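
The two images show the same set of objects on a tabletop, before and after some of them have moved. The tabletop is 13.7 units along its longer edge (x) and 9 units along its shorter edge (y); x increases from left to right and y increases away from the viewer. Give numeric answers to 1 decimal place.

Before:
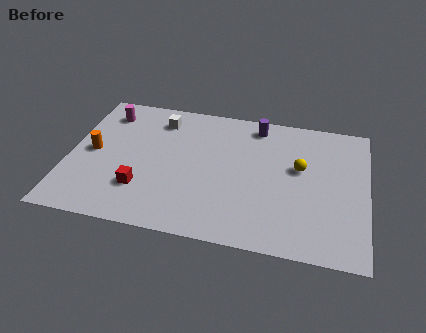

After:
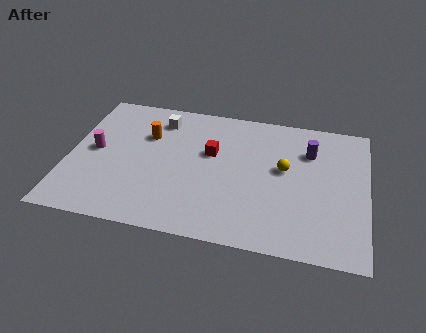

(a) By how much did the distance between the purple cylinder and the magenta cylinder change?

+3.0

Before: roughly 7.0 units apart; after: 10.0. That's 3.0 units further apart.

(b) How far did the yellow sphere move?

0.7

From (10.6, 5.3) to (9.9, 5.1), the yellow sphere covered √(0.7² + 0.2²) ≈ 0.7 units.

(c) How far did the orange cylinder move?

2.9

The orange cylinder was near (1.1, 4.5) before and (3.5, 6.1) after, so it travelled √(2.4² + 1.6²) ≈ 2.9 units.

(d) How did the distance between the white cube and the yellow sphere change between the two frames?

-0.6

The distance was about 6.9 in the first image and 6.3 in the second, so they moved 0.6 units closer together.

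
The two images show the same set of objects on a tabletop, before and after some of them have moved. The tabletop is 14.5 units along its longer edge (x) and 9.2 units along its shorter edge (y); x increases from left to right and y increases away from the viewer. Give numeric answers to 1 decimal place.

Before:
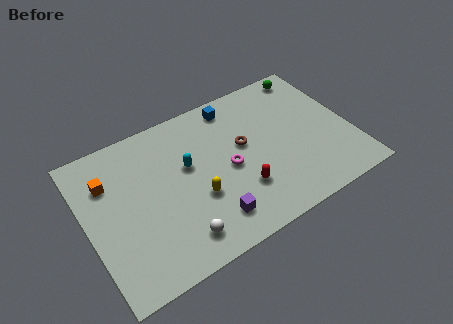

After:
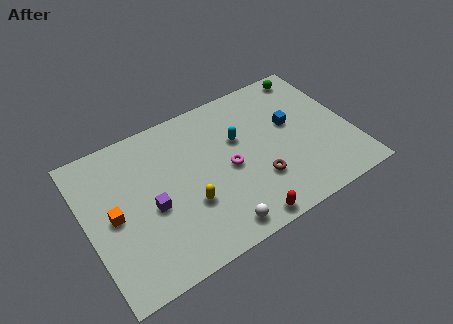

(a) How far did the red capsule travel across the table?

1.9

The red capsule was near (8.1, 2.7) before and (7.9, 0.8) after, so it travelled √(0.2² + 1.9²) ≈ 1.9 units.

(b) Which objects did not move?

the green sphere and the magenta torus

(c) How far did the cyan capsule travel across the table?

2.9

The cyan capsule was near (5.6, 5.5) before and (8.5, 5.8) after, so it travelled √(2.9² + 0.3²) ≈ 2.9 units.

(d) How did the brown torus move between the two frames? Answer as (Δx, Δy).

(0.4, -2.5)

The brown torus started near (8.7, 5.3) and ended near (9.1, 2.8).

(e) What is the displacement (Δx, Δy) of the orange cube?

(0.0, -2.1)

From the two frames, the orange cube sits at roughly (1.4, 6.6) before and (1.4, 4.5) after.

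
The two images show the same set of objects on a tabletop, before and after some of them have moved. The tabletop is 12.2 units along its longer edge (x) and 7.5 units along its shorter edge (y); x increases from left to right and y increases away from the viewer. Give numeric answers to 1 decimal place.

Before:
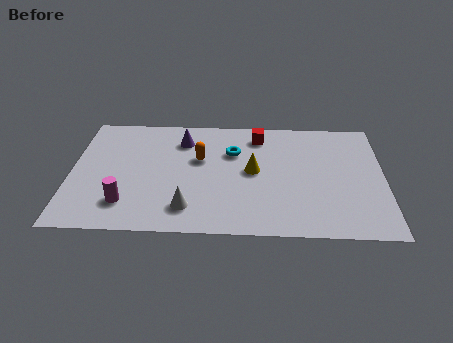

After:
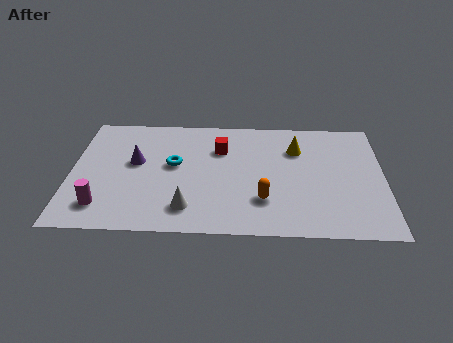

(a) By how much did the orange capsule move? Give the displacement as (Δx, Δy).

(2.5, -2.5)

The orange capsule was at about (5.0, 4.6) and moved to about (7.5, 2.1).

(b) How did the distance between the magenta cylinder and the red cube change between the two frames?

-0.9

Before: roughly 6.8 units apart; after: 5.9. That's 0.9 units closer together.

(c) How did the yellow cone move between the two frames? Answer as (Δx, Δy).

(1.7, 1.5)

The yellow cone was at about (7.1, 3.9) and moved to about (8.8, 5.4).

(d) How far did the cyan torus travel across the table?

2.5

The cyan torus was near (6.3, 5.1) before and (4.0, 4.2) after, so it travelled √(2.3² + 0.9²) ≈ 2.5 units.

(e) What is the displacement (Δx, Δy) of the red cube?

(-1.5, -0.9)

From the two frames, the red cube sits at roughly (7.3, 6.2) before and (5.8, 5.3) after.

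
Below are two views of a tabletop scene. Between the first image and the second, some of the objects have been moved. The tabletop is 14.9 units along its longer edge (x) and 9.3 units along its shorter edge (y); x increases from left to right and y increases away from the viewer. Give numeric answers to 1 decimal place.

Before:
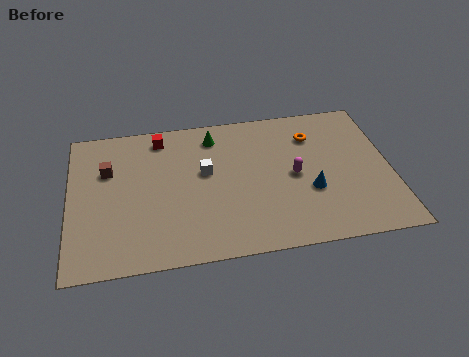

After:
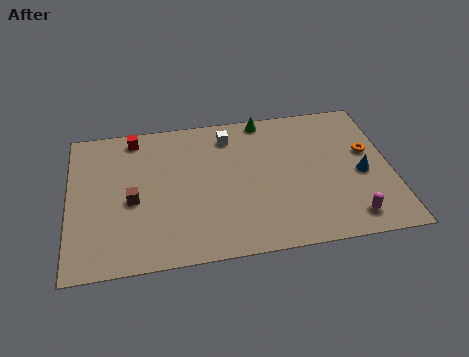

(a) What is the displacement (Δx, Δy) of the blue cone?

(2.4, 0.7)

From the two frames, the blue cone sits at roughly (11.1, 3.4) before and (13.5, 4.1) after.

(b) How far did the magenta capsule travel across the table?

3.9

From (10.4, 4.5) to (12.8, 1.4), the magenta capsule covered √(2.4² + 3.1²) ≈ 3.9 units.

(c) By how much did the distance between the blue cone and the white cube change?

+1.7

They were about 5.2 units apart before and 6.9 after — 1.7 units further apart.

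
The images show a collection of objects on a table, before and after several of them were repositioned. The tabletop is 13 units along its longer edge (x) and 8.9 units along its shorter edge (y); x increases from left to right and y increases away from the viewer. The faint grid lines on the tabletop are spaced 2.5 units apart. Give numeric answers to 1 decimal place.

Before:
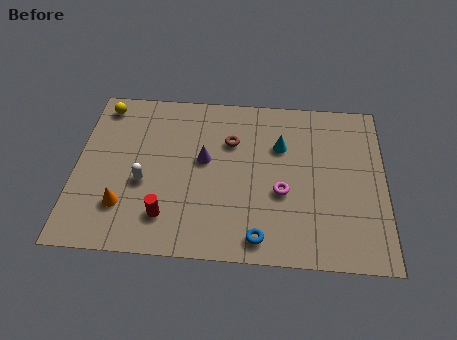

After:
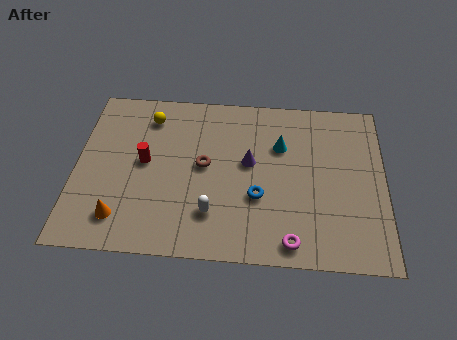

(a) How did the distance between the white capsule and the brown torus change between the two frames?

-1.9

They were about 4.4 units apart before and 2.5 after — 1.9 units closer together.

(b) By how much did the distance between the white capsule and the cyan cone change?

-1.5

They were about 6.2 units apart before and 4.7 after — 1.5 units closer together.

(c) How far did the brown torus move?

1.8

The brown torus was near (6.5, 6.1) before and (5.4, 4.7) after, so it travelled √(1.1² + 1.4²) ≈ 1.8 units.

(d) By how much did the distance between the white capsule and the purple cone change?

+0.3

They were about 2.9 units apart before and 3.2 after — 0.3 units further apart.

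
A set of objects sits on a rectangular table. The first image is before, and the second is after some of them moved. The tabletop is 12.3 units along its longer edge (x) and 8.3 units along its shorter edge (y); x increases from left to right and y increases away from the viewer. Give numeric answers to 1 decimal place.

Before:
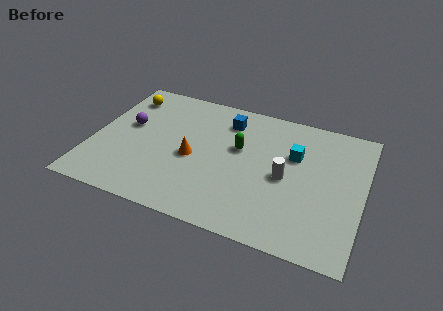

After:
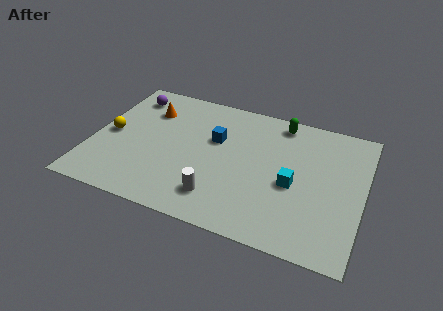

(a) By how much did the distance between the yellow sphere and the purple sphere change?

+0.9

The distance was about 1.9 in the first image and 2.8 in the second, so they moved 0.9 units further apart.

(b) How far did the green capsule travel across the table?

2.9

The green capsule moved from about (6.6, 5.0) to (8.3, 7.3), a distance of √(1.7² + 2.3²) ≈ 2.9.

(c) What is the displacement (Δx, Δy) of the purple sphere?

(-0.2, 2.0)

From the two frames, the purple sphere sits at roughly (1.5, 4.8) before and (1.3, 6.8) after.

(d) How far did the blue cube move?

1.5

From (5.9, 6.6) to (5.5, 5.2), the blue cube covered √(0.4² + 1.4²) ≈ 1.5 units.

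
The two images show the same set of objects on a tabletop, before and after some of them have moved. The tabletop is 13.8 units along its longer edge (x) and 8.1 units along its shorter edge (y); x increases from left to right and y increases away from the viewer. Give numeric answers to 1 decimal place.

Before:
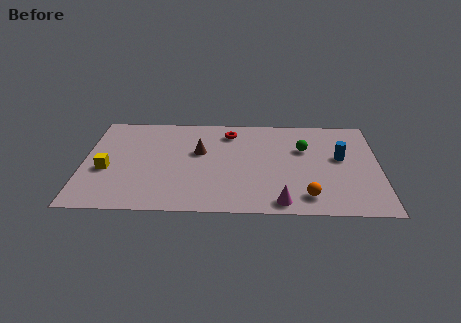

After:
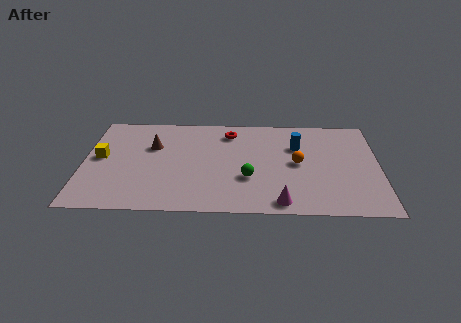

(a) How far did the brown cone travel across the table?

2.2

From (5.4, 4.9) to (3.2, 5.3), the brown cone covered √(2.2² + 0.4²) ≈ 2.2 units.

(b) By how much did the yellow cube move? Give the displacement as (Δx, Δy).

(-0.3, 1.0)

The yellow cube was at about (1.1, 3.3) and moved to about (0.8, 4.3).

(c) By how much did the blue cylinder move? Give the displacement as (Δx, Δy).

(-2.0, 0.9)

The blue cylinder started near (12.0, 4.6) and ended near (10.0, 5.5).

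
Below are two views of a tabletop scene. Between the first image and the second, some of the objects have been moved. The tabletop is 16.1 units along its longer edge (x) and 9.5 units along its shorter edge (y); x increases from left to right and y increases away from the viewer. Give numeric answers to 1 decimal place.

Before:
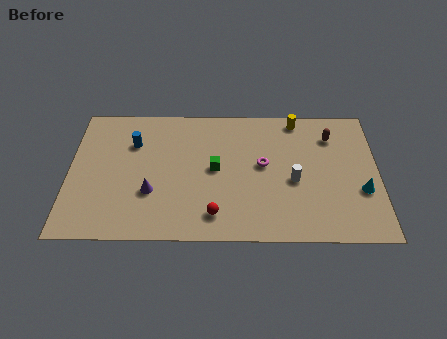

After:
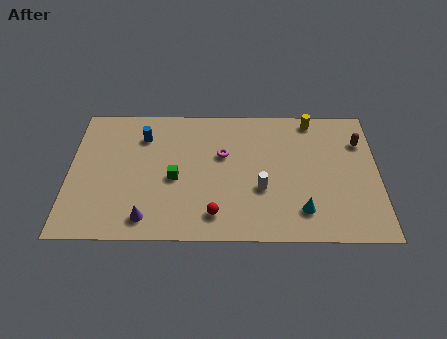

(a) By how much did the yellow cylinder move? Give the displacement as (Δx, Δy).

(0.8, 0.0)

The yellow cylinder was at about (11.9, 8.5) and moved to about (12.7, 8.5).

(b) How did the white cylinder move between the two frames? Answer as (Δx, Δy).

(-1.7, -0.6)

The white cylinder started near (11.7, 4.1) and ended near (10.0, 3.5).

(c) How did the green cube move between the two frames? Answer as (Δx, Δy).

(-2.1, -0.7)

From the two frames, the green cube sits at roughly (7.6, 4.9) before and (5.5, 4.2) after.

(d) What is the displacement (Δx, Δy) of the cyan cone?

(-3.1, -1.4)

The cyan cone started near (15.2, 3.4) and ended near (12.1, 2.0).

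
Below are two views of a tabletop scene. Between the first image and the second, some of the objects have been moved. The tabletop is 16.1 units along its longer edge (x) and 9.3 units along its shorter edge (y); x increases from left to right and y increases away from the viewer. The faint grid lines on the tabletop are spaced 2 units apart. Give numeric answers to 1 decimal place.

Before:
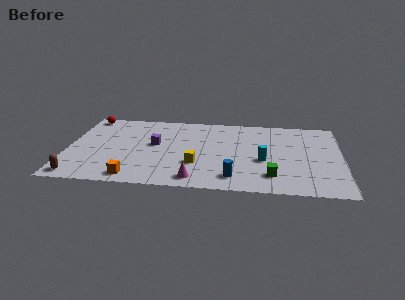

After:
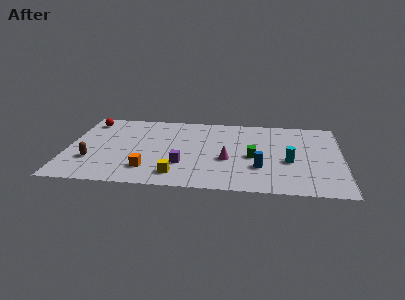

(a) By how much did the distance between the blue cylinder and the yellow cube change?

+2.4

Before: roughly 2.6 units apart; after: 5.0. That's 2.4 units further apart.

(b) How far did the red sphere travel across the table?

0.6

From (1.0, 8.4) to (1.1, 7.8), the red sphere covered √(0.1² + 0.6²) ≈ 0.6 units.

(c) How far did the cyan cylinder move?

1.5

The cyan cylinder was near (11.5, 3.8) before and (13.0, 3.8) after, so it travelled √(1.5² + 0.0²) ≈ 1.5 units.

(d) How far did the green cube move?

2.5

From (12.0, 2.0) to (10.9, 4.2), the green cube covered √(1.1² + 2.2²) ≈ 2.5 units.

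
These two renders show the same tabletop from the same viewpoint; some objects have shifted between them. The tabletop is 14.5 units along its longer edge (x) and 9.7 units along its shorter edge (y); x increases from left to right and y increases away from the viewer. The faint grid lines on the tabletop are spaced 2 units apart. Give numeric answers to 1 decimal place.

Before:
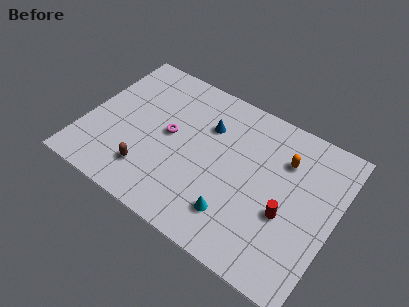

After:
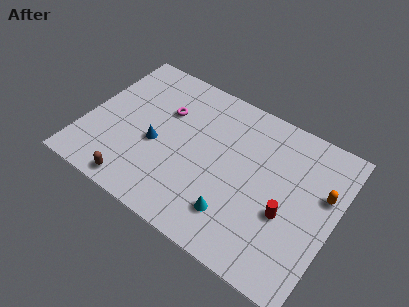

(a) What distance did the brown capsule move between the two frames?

1.3

The brown capsule moved from about (4.1, 2.2) to (3.6, 1.0), a distance of √(0.5² + 1.2²) ≈ 1.3.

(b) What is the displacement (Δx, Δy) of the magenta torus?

(-0.5, 1.4)

The magenta torus was at about (4.8, 5.1) and moved to about (4.3, 6.5).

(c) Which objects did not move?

the cyan cone and the red cylinder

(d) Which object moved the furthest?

the blue cone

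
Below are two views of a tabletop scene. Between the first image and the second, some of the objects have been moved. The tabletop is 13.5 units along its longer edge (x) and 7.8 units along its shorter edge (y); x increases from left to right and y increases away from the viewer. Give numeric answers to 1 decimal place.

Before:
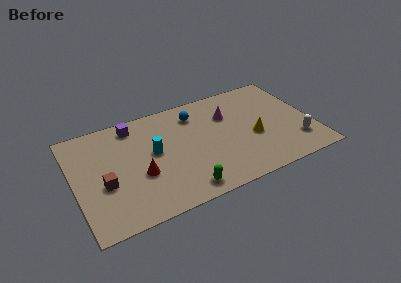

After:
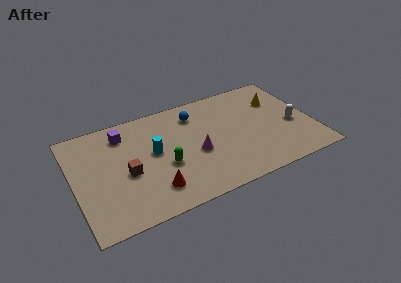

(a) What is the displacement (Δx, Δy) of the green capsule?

(-0.8, 2.1)

From the two frames, the green capsule sits at roughly (5.8, 1.0) before and (5.0, 3.1) after.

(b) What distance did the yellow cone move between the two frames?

2.9

From (10.1, 3.2) to (11.8, 5.5), the yellow cone covered √(1.7² + 2.3²) ≈ 2.9 units.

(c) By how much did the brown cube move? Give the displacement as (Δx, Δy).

(1.3, 0.3)

The brown cube started near (1.6, 3.1) and ended near (2.9, 3.4).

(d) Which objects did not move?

the cyan cylinder and the blue sphere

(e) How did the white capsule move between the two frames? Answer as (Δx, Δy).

(0.0, 1.4)

The white capsule was at about (12.4, 1.9) and moved to about (12.4, 3.3).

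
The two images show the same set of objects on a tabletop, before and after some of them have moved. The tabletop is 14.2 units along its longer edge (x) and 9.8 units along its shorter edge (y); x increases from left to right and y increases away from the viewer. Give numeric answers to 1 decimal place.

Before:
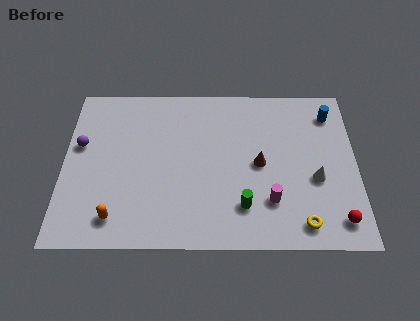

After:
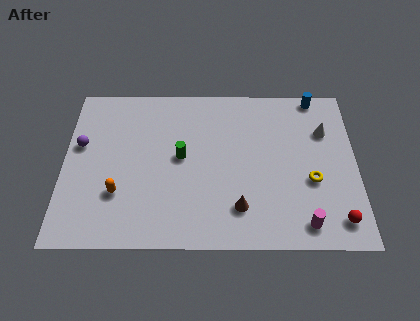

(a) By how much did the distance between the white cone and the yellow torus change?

+0.4

They were about 2.7 units apart before and 3.1 after — 0.4 units further apart.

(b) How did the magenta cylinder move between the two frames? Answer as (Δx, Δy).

(1.6, -1.3)

The magenta cylinder started near (10.0, 2.6) and ended near (11.6, 1.3).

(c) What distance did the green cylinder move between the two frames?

4.2

From (8.7, 2.3) to (5.7, 5.2), the green cylinder covered √(3.0² + 2.9²) ≈ 4.2 units.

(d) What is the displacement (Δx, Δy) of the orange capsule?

(0.1, 1.4)

From the two frames, the orange capsule sits at roughly (2.6, 1.6) before and (2.7, 3.0) after.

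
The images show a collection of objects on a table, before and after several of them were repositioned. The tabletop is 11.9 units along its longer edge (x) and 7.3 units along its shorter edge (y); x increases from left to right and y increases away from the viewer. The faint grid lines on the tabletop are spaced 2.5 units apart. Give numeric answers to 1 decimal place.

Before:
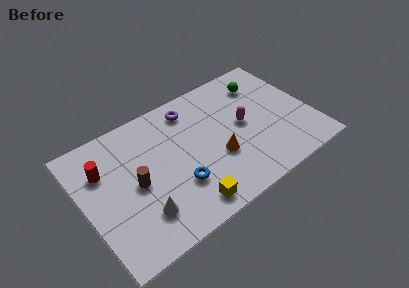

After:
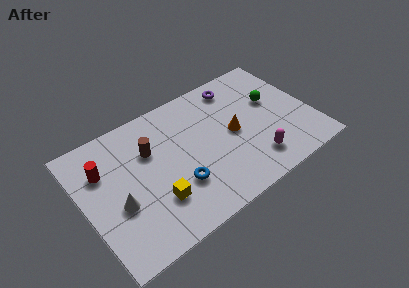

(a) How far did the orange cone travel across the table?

1.3

The orange cone was near (6.8, 2.7) before and (7.8, 3.6) after, so it travelled √(1.0² + 0.9²) ≈ 1.3 units.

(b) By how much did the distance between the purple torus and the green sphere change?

-1.4

Before: roughly 3.8 units apart; after: 2.4. That's 1.4 units closer together.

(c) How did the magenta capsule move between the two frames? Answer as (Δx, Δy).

(0.1, -2.3)

From the two frames, the magenta capsule sits at roughly (8.4, 3.8) before and (8.5, 1.5) after.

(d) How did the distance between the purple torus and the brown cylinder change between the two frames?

+0.8

Before: roughly 4.3 units apart; after: 5.1. That's 0.8 units further apart.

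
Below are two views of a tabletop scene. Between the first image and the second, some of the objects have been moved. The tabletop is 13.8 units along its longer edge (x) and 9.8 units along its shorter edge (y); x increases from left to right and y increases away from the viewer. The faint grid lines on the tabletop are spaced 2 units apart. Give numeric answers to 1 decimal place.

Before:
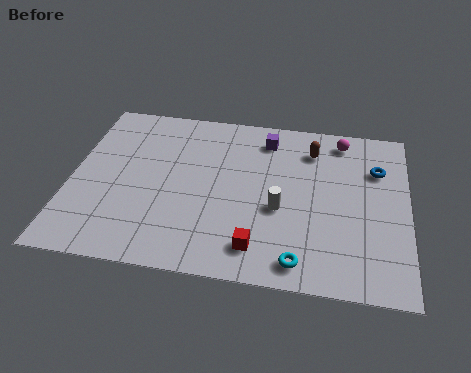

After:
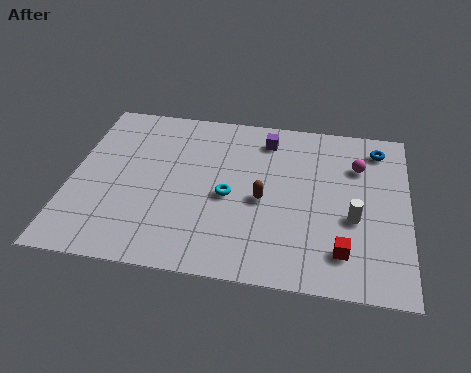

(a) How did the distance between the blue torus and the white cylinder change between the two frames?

-0.5

They were about 4.9 units apart before and 4.4 after — 0.5 units closer together.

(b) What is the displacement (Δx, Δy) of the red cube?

(3.4, 0.3)

The red cube was at about (7.8, 1.7) and moved to about (11.2, 2.0).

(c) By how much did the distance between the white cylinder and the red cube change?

-0.5

They were about 2.4 units apart before and 1.9 after — 0.5 units closer together.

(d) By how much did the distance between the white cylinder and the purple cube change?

+1.4

Before: roughly 4.2 units apart; after: 5.6. That's 1.4 units further apart.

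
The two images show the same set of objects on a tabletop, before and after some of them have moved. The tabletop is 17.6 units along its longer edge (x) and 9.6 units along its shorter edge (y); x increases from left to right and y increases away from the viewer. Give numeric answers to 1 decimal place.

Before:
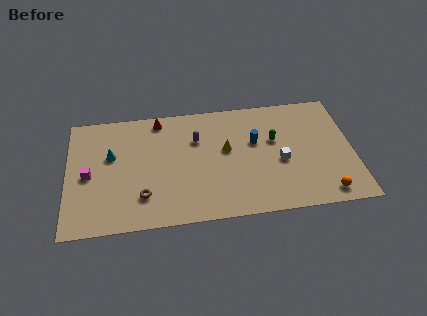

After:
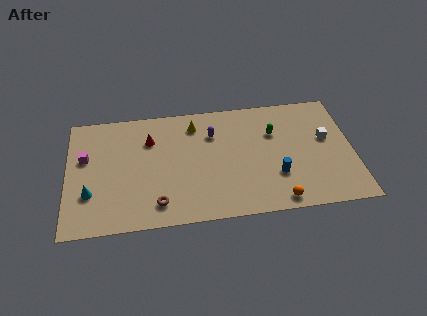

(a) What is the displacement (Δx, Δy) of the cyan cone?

(-1.3, -2.9)

The cyan cone was at about (2.7, 5.9) and moved to about (1.4, 3.0).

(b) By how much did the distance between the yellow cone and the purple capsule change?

-0.7

Before: roughly 2.1 units apart; after: 1.4. That's 0.7 units closer together.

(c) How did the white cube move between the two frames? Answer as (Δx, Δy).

(2.9, 1.5)

The white cube started near (13.1, 4.1) and ended near (16.0, 5.6).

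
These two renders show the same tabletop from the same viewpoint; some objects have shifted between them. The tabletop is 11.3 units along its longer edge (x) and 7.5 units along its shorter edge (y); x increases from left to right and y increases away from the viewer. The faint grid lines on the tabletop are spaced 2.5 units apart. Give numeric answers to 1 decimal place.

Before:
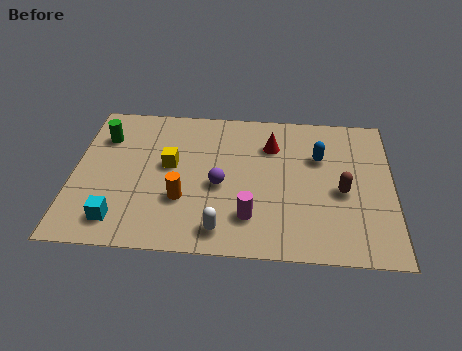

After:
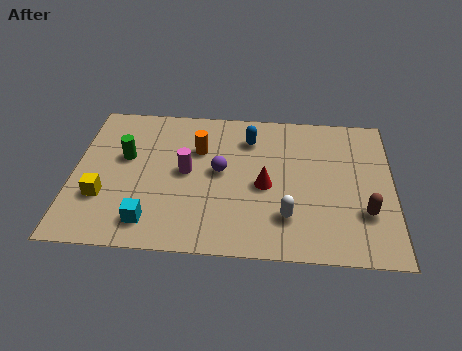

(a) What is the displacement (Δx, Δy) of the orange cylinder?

(0.5, 2.6)

From the two frames, the orange cylinder sits at roughly (3.9, 2.5) before and (4.4, 5.1) after.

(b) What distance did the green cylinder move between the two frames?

1.3

From (1.0, 5.5) to (1.8, 4.5), the green cylinder covered √(0.8² + 1.0²) ≈ 1.3 units.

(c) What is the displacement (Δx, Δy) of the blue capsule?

(-2.5, 0.8)

The blue capsule was at about (8.7, 5.0) and moved to about (6.2, 5.8).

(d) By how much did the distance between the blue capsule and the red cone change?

+0.7

They were about 1.8 units apart before and 2.5 after — 0.7 units further apart.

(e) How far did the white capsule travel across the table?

2.4

The white capsule moved from about (5.3, 1.1) to (7.6, 1.9), a distance of √(2.3² + 0.8²) ≈ 2.4.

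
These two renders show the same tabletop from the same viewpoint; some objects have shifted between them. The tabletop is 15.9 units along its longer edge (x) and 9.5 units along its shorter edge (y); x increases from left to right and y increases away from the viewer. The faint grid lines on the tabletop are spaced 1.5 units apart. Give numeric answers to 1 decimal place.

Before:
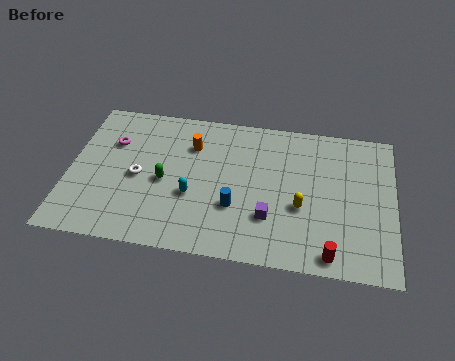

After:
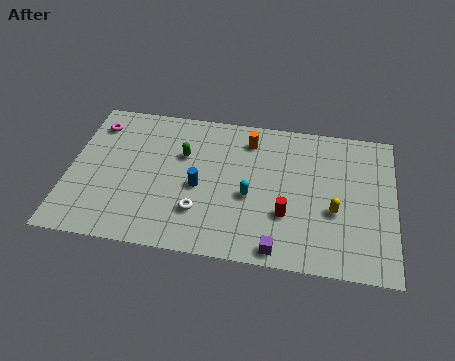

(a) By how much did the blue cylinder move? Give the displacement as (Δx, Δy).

(-1.8, 1.0)

From the two frames, the blue cylinder sits at roughly (8.2, 3.2) before and (6.4, 4.2) after.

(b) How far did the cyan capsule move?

2.8

From (6.1, 3.6) to (8.9, 4.0), the cyan capsule covered √(2.8² + 0.4²) ≈ 2.8 units.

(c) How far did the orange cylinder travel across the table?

2.9

The orange cylinder moved from about (5.9, 6.9) to (8.7, 7.7), a distance of √(2.8² + 0.8²) ≈ 2.9.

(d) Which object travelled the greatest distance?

the white torus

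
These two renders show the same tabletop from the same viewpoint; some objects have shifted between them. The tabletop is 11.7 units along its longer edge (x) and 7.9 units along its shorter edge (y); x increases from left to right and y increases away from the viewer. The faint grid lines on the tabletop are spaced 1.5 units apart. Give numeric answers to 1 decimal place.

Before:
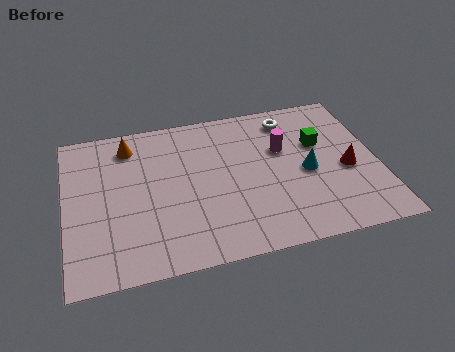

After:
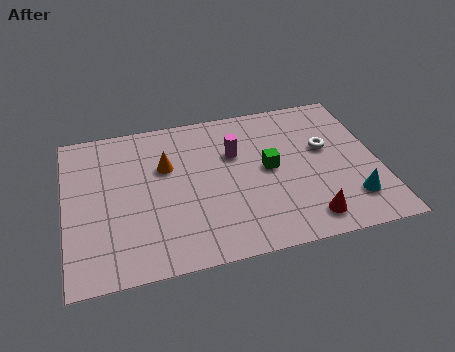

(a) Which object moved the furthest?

the red cone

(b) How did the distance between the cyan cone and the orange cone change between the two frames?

+0.4

Before: roughly 7.1 units apart; after: 7.5. That's 0.4 units further apart.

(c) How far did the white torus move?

2.2

The white torus moved from about (8.6, 6.6) to (9.8, 4.7), a distance of √(1.2² + 1.9²) ≈ 2.2.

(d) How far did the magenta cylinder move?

1.8

The magenta cylinder was near (8.2, 5.0) before and (6.4, 5.2) after, so it travelled √(1.8² + 0.2²) ≈ 1.8 units.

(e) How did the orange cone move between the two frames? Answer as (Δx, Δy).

(1.3, -1.4)

The orange cone was at about (2.5, 6.5) and moved to about (3.8, 5.1).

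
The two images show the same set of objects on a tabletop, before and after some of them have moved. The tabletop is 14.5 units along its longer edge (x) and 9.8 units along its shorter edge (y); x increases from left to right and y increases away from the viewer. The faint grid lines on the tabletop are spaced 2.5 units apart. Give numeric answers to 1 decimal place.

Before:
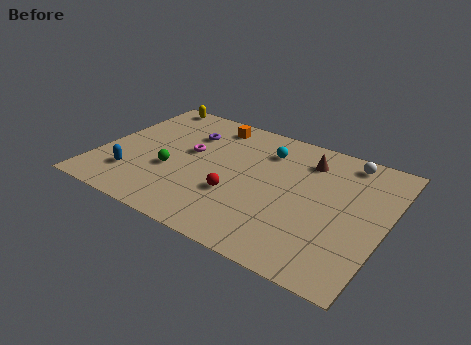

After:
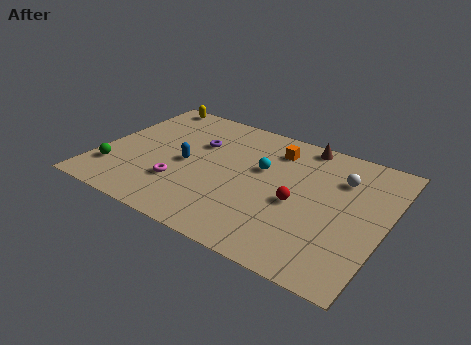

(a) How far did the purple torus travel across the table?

0.8

The purple torus was near (4.1, 7.1) before and (4.7, 6.5) after, so it travelled √(0.6² + 0.6²) ≈ 0.8 units.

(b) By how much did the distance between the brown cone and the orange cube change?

-3.4

Before: roughly 5.1 units apart; after: 1.7. That's 3.4 units closer together.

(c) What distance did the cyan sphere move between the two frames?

1.5

From (8.1, 7.5) to (8.1, 6.0), the cyan sphere covered √(0.0² + 1.5²) ≈ 1.5 units.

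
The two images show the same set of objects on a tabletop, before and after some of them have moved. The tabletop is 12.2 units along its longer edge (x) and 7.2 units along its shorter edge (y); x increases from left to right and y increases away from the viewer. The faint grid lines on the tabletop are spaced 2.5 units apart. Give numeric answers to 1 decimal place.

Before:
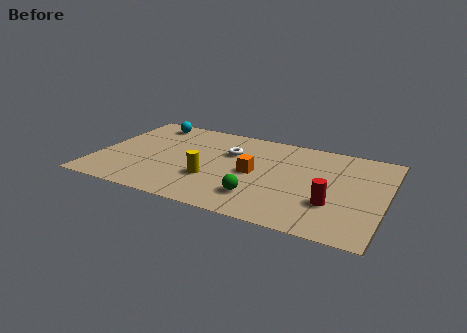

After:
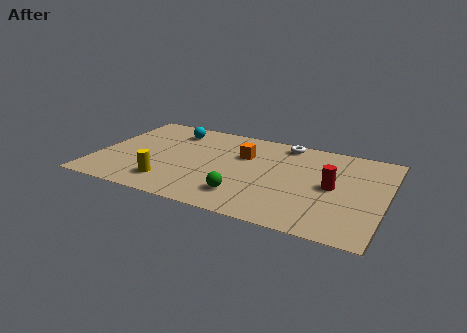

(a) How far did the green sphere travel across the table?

0.6

The green sphere was near (7.1, 1.7) before and (6.5, 1.6) after, so it travelled √(0.6² + 0.1²) ≈ 0.6 units.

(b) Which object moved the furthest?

the white torus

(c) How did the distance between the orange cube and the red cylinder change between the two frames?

+0.5

They were about 3.6 units apart before and 4.1 after — 0.5 units further apart.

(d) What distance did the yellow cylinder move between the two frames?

1.9

The yellow cylinder moved from about (5.0, 2.4) to (3.3, 1.5), a distance of √(1.7² + 0.9²) ≈ 1.9.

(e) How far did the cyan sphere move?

1.2

The cyan sphere was near (1.8, 6.2) before and (2.9, 5.8) after, so it travelled √(1.1² + 0.4²) ≈ 1.2 units.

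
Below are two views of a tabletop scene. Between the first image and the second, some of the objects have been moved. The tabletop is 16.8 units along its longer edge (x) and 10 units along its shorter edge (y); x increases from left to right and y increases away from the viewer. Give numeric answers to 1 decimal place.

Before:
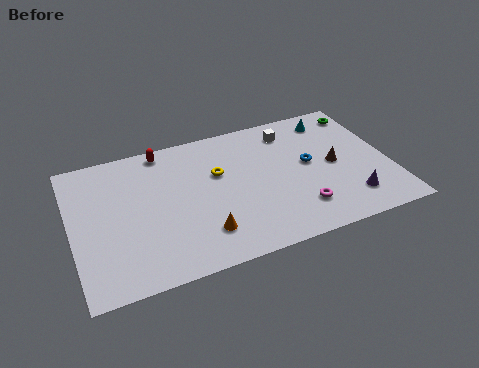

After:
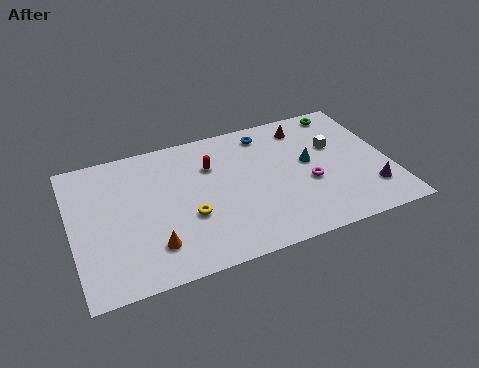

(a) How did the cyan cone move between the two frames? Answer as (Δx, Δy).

(-1.6, -2.9)

From the two frames, the cyan cone sits at roughly (14.2, 8.4) before and (12.6, 5.5) after.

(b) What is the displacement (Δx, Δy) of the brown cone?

(-1.2, 3.4)

From the two frames, the brown cone sits at roughly (13.9, 4.9) before and (12.7, 8.3) after.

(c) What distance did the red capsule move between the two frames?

3.1

The red capsule moved from about (5.1, 9.0) to (7.5, 7.0), a distance of √(2.4² + 2.0²) ≈ 3.1.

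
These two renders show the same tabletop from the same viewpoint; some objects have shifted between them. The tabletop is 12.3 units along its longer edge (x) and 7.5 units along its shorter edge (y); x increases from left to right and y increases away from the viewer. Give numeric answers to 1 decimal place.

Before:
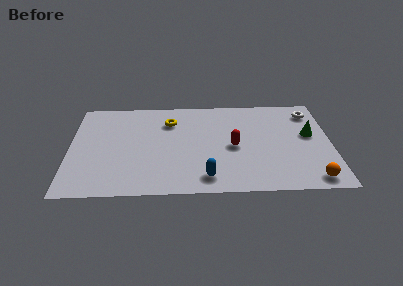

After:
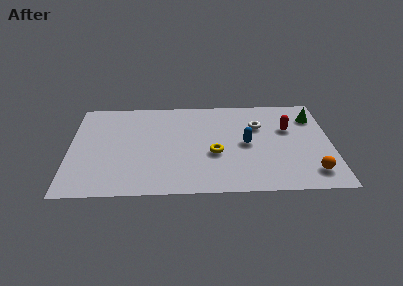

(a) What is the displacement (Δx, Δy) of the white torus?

(-2.5, -1.0)

The white torus started near (11.4, 6.1) and ended near (8.9, 5.1).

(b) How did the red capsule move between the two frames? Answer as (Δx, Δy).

(2.6, 1.3)

From the two frames, the red capsule sits at roughly (7.7, 3.5) before and (10.3, 4.8) after.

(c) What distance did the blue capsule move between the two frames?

3.1

The blue capsule was near (6.4, 1.2) before and (8.3, 3.7) after, so it travelled √(1.9² + 2.5²) ≈ 3.1 units.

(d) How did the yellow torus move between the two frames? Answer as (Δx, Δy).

(2.1, -2.6)

From the two frames, the yellow torus sits at roughly (4.7, 5.6) before and (6.8, 3.0) after.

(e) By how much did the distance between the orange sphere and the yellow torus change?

-3.3

The distance was about 8.1 in the first image and 4.8 in the second, so they moved 3.3 units closer together.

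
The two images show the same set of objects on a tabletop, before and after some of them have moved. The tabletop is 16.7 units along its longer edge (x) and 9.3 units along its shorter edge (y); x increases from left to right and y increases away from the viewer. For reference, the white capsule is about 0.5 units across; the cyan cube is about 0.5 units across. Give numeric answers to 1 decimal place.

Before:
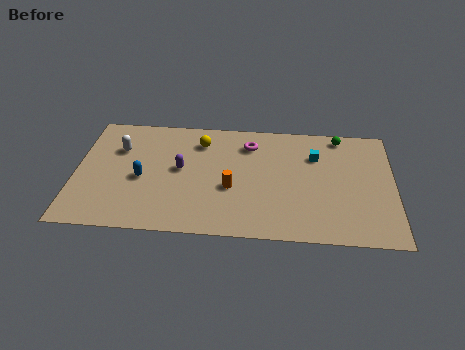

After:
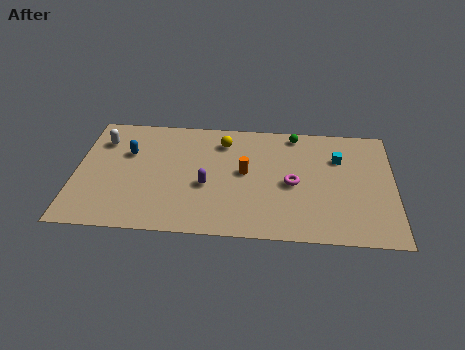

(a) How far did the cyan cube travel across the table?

1.2

From (12.6, 6.6) to (13.8, 6.5), the cyan cube covered √(1.2² + 0.1²) ≈ 1.2 units.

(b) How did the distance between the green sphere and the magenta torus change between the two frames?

-0.9

They were about 4.9 units apart before and 4.0 after — 0.9 units closer together.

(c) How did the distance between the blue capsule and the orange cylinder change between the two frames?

+1.6

They were about 4.7 units apart before and 6.3 after — 1.6 units further apart.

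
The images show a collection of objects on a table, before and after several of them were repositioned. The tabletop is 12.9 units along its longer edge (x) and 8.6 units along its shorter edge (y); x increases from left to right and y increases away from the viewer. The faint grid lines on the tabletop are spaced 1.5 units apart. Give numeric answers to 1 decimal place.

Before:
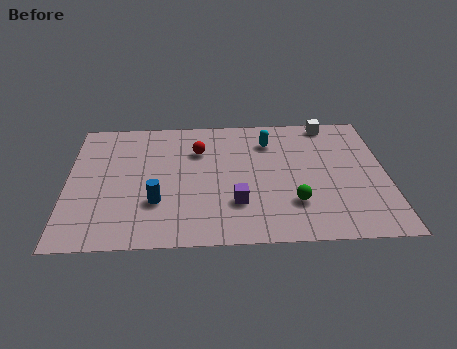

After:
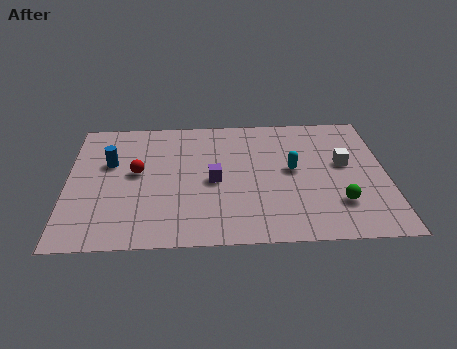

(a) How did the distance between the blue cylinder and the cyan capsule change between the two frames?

+1.4

The distance was about 6.0 in the first image and 7.4 in the second, so they moved 1.4 units further apart.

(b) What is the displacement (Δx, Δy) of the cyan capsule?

(0.9, -2.0)

The cyan capsule was at about (8.2, 6.6) and moved to about (9.1, 4.6).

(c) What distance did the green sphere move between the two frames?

1.8

The green sphere moved from about (9.1, 2.4) to (10.9, 2.3), a distance of √(1.8² + 0.1²) ≈ 1.8.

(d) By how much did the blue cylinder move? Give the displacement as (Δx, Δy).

(-1.9, 2.7)

From the two frames, the blue cylinder sits at roughly (3.6, 2.7) before and (1.7, 5.4) after.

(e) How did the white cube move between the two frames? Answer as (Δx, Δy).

(0.5, -2.9)

The white cube was at about (10.7, 7.8) and moved to about (11.2, 4.9).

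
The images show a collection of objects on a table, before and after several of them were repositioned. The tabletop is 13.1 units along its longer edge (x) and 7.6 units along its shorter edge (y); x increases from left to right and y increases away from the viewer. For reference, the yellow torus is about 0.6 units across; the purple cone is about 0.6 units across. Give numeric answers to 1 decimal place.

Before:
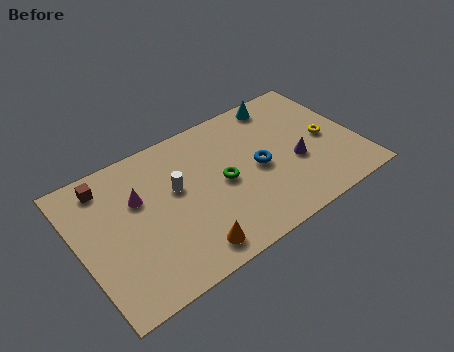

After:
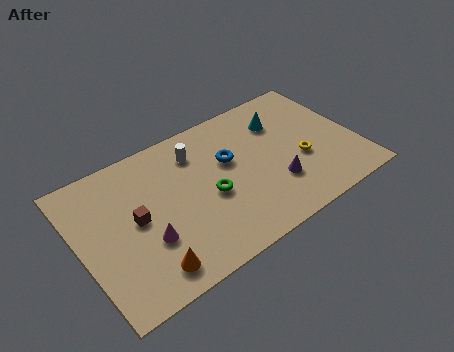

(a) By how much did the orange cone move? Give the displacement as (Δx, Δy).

(-1.9, 0.1)

The orange cone started near (4.6, 1.1) and ended near (2.7, 1.2).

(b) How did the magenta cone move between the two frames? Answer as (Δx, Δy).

(0.0, -2.3)

The magenta cone was at about (2.9, 4.9) and moved to about (2.9, 2.6).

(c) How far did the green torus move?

0.8

From (6.7, 3.7) to (6.0, 3.3), the green torus covered √(0.7² + 0.4²) ≈ 0.8 units.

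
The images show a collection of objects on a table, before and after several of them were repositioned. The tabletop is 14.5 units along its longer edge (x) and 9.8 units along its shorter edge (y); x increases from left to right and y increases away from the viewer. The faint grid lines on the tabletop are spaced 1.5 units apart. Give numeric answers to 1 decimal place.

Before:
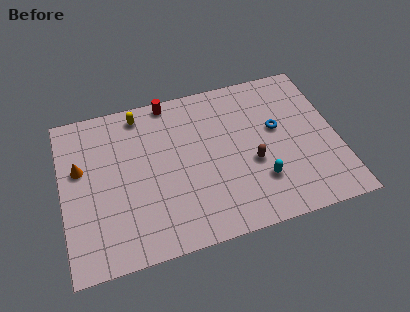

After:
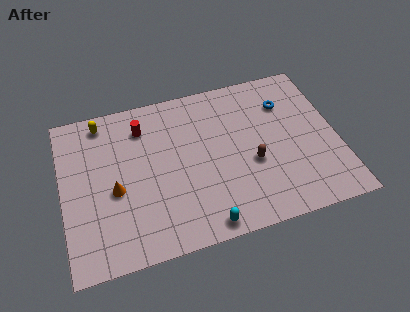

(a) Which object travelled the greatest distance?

the cyan capsule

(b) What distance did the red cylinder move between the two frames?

2.0

The red cylinder was near (5.9, 9.0) before and (4.4, 7.7) after, so it travelled √(1.5² + 1.3²) ≈ 2.0 units.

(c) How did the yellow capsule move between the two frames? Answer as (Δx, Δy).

(-2.0, 0.0)

From the two frames, the yellow capsule sits at roughly (4.3, 8.6) before and (2.3, 8.6) after.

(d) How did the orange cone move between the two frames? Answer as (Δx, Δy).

(1.7, -1.8)

The orange cone started near (1.0, 6.0) and ended near (2.7, 4.2).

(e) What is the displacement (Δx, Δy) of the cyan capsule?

(-3.1, -1.8)

From the two frames, the cyan capsule sits at roughly (10.2, 2.7) before and (7.1, 0.9) after.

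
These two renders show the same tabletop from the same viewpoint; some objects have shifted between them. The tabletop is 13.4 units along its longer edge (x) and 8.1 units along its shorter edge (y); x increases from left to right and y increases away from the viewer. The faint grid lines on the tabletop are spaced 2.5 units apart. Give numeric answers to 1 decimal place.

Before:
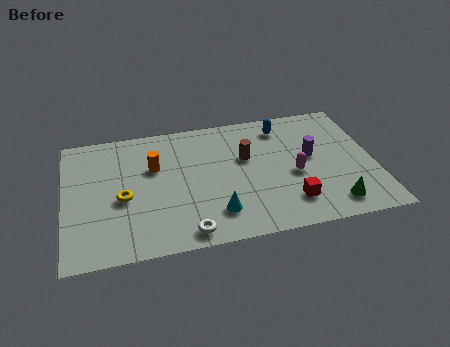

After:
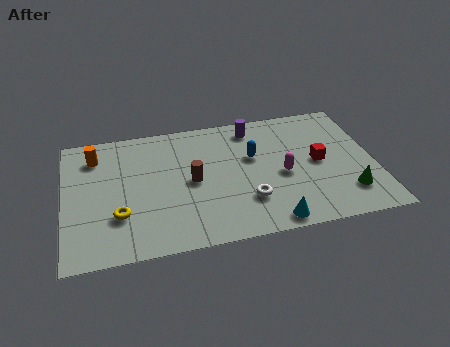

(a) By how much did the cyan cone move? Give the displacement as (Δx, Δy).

(2.3, -1.0)

The cyan cone started near (6.4, 1.8) and ended near (8.7, 0.8).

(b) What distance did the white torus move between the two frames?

3.0

The white torus moved from about (5.1, 0.9) to (7.8, 2.3), a distance of √(2.7² + 1.4²) ≈ 3.0.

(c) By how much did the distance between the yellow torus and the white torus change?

+1.8

The distance was about 3.7 in the first image and 5.5 in the second, so they moved 1.8 units further apart.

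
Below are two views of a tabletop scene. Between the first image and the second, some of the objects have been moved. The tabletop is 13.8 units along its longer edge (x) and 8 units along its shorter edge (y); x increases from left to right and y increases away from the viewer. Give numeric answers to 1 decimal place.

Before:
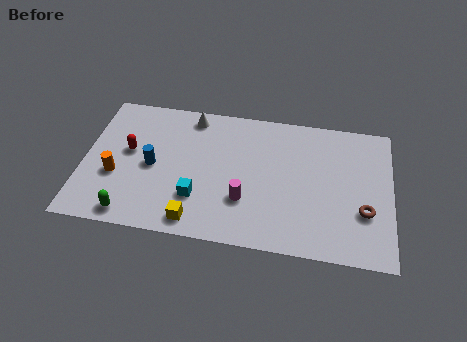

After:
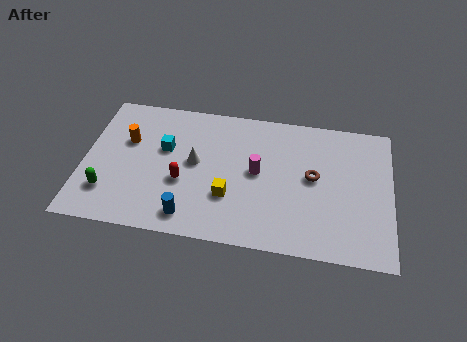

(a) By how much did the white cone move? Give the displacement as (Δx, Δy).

(0.3, -2.7)

The white cone was at about (4.7, 7.0) and moved to about (5.0, 4.3).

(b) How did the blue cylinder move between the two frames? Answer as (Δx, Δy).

(1.8, -2.6)

From the two frames, the blue cylinder sits at roughly (3.1, 3.8) before and (4.9, 1.2) after.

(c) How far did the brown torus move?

2.8

From (12.6, 2.7) to (10.3, 4.3), the brown torus covered √(2.3² + 1.6²) ≈ 2.8 units.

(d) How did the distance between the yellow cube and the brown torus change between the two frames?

-3.5

The distance was about 7.6 in the first image and 4.1 in the second, so they moved 3.5 units closer together.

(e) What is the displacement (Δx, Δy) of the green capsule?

(-1.1, 1.1)

From the two frames, the green capsule sits at roughly (2.3, 0.9) before and (1.2, 2.0) after.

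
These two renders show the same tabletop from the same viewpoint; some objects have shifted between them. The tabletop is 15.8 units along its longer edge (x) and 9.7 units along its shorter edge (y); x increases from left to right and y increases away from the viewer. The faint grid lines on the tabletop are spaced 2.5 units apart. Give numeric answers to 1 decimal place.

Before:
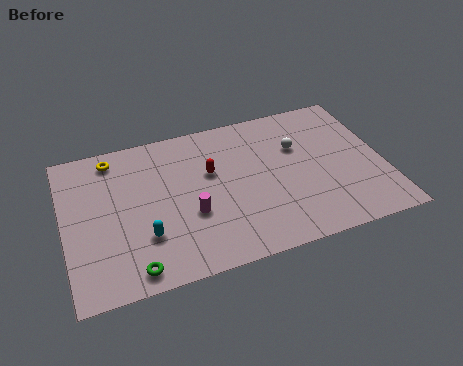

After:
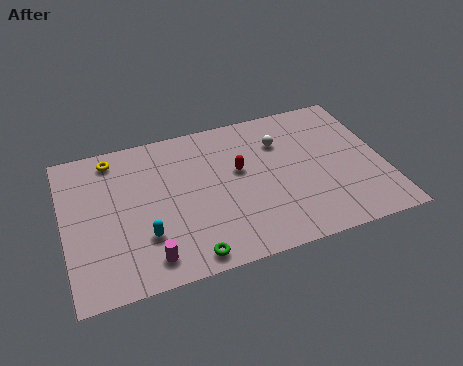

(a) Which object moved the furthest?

the magenta cylinder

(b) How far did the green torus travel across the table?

2.7

The green torus moved from about (3.1, 1.1) to (5.8, 1.0), a distance of √(2.7² + 0.1²) ≈ 2.7.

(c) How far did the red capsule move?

1.4

From (7.3, 6.0) to (8.7, 5.7), the red capsule covered √(1.4² + 0.3²) ≈ 1.4 units.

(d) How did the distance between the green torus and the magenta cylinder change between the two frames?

-1.9

The distance was about 3.9 in the first image and 2.0 in the second, so they moved 1.9 units closer together.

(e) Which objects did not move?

the yellow torus and the cyan capsule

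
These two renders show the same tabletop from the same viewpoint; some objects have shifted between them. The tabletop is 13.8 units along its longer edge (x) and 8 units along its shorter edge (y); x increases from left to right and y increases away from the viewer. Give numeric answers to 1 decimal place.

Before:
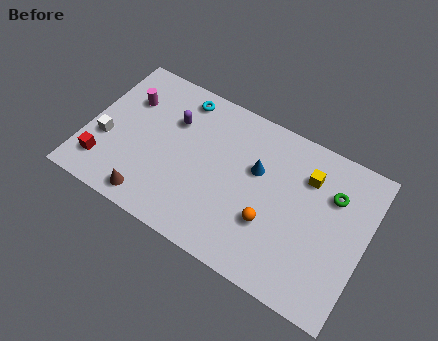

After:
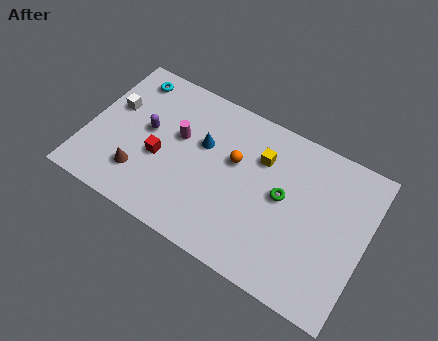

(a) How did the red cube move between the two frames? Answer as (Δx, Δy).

(2.6, 1.6)

The red cube was at about (1.1, 1.7) and moved to about (3.7, 3.3).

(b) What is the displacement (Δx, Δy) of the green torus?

(-2.3, -1.3)

The green torus started near (12.0, 5.6) and ended near (9.7, 4.3).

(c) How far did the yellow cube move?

2.3

From (10.7, 5.9) to (8.4, 5.7), the yellow cube covered √(2.3² + 0.2²) ≈ 2.3 units.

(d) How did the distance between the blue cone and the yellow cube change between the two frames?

+0.3

The distance was about 2.6 in the first image and 2.9 in the second, so they moved 0.3 units further apart.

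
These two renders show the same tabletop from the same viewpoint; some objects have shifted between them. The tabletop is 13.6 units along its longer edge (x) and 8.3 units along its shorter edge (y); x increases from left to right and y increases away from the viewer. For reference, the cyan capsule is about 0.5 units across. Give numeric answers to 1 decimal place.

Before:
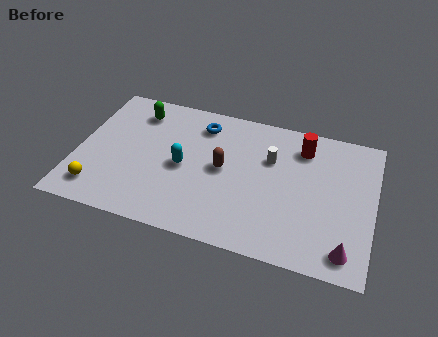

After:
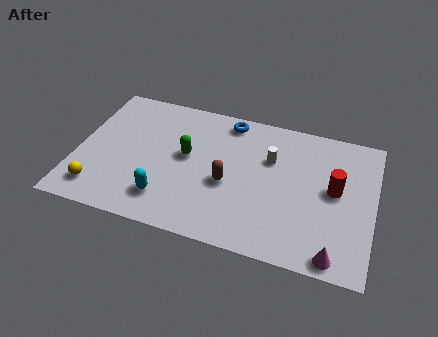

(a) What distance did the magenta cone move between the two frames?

0.6

From (12.5, 1.2) to (12.0, 0.8), the magenta cone covered √(0.5² + 0.4²) ≈ 0.6 units.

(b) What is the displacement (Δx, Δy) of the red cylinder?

(1.6, -2.1)

The red cylinder started near (10.2, 6.6) and ended near (11.8, 4.5).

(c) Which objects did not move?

the white cylinder and the yellow sphere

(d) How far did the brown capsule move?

0.9

From (6.7, 4.3) to (7.0, 3.5), the brown capsule covered √(0.3² + 0.8²) ≈ 0.9 units.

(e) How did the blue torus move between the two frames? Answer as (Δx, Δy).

(1.2, 0.6)

The blue torus was at about (5.5, 6.7) and moved to about (6.7, 7.3).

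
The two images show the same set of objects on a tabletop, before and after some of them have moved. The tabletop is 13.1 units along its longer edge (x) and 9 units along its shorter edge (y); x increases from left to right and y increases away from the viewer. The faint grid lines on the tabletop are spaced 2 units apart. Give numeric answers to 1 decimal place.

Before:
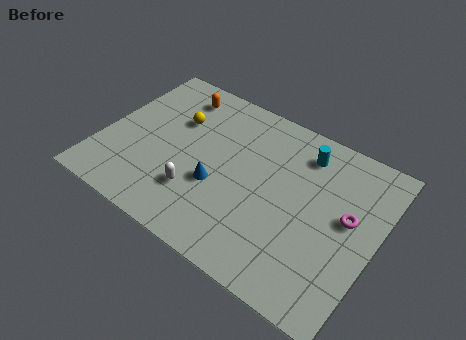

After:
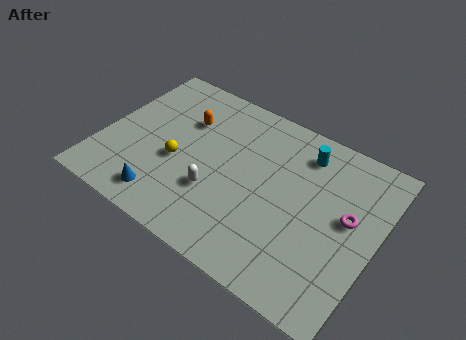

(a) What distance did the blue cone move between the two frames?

3.0

From (5.7, 3.4) to (3.5, 1.4), the blue cone covered √(2.2² + 2.0²) ≈ 3.0 units.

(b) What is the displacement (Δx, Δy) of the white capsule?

(0.8, 0.5)

The white capsule started near (4.9, 2.5) and ended near (5.7, 3.0).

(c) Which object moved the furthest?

the blue cone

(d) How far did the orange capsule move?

1.5

The orange capsule moved from about (2.9, 7.5) to (3.6, 6.2), a distance of √(0.7² + 1.3²) ≈ 1.5.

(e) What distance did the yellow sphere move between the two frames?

2.4

From (3.2, 6.0) to (3.7, 3.7), the yellow sphere covered √(0.5² + 2.3²) ≈ 2.4 units.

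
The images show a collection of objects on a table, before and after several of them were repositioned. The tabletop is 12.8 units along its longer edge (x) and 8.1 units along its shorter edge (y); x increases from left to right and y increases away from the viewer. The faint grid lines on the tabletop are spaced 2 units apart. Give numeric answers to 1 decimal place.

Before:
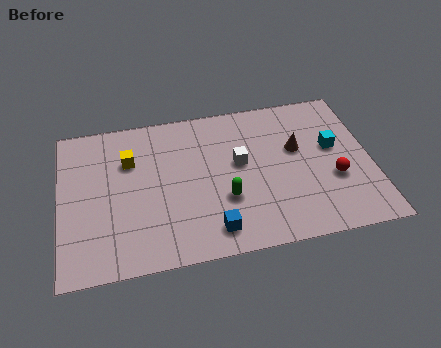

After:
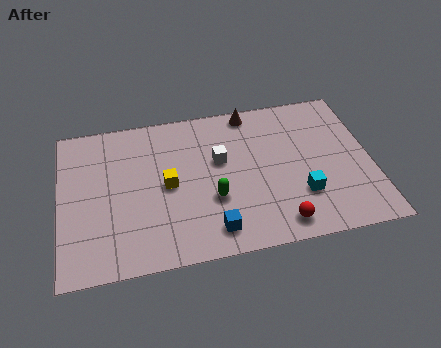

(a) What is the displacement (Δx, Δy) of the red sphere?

(-2.4, -1.9)

From the two frames, the red sphere sits at roughly (11.2, 3.0) before and (8.8, 1.1) after.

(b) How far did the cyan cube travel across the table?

2.7

The cyan cube was near (11.3, 4.7) before and (9.8, 2.4) after, so it travelled √(1.5² + 2.3²) ≈ 2.7 units.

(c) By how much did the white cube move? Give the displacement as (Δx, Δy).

(-0.8, 0.3)

The white cube was at about (7.4, 4.6) and moved to about (6.6, 4.9).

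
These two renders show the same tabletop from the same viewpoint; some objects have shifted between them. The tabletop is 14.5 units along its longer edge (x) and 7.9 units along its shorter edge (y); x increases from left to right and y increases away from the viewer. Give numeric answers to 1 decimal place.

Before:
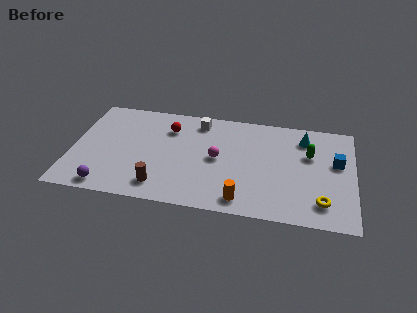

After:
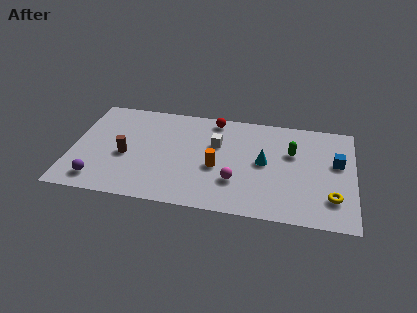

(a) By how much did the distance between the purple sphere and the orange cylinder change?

-0.6

Before: roughly 6.9 units apart; after: 6.3. That's 0.6 units closer together.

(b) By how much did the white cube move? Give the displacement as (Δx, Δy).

(1.0, -1.6)

The white cube was at about (6.4, 6.7) and moved to about (7.4, 5.1).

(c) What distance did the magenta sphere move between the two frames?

1.9

The magenta sphere was near (7.5, 4.0) before and (8.5, 2.4) after, so it travelled √(1.0² + 1.6²) ≈ 1.9 units.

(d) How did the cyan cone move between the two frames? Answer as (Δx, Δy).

(-2.0, -2.2)

From the two frames, the cyan cone sits at roughly (11.9, 6.3) before and (9.9, 4.1) after.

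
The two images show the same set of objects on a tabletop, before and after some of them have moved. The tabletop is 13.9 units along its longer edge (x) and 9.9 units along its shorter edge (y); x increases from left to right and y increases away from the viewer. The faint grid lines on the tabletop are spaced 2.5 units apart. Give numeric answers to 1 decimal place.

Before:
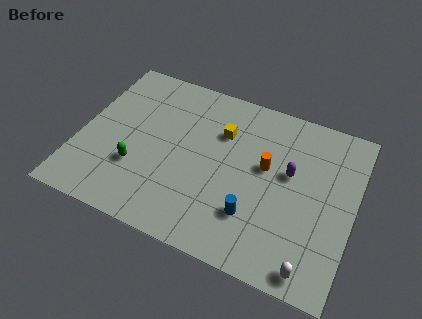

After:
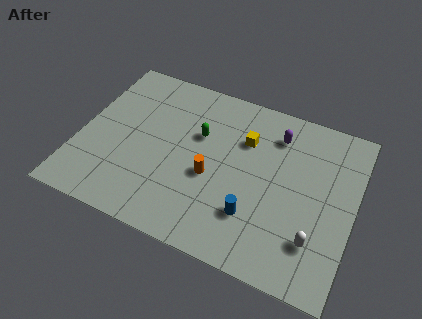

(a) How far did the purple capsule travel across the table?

2.2

From (10.6, 5.8) to (9.7, 7.8), the purple capsule covered √(0.9² + 2.0²) ≈ 2.2 units.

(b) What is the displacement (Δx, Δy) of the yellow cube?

(1.2, 0.0)

The yellow cube was at about (7.0, 6.9) and moved to about (8.2, 6.9).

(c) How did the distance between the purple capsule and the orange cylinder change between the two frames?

+3.5

They were about 1.2 units apart before and 4.7 after — 3.5 units further apart.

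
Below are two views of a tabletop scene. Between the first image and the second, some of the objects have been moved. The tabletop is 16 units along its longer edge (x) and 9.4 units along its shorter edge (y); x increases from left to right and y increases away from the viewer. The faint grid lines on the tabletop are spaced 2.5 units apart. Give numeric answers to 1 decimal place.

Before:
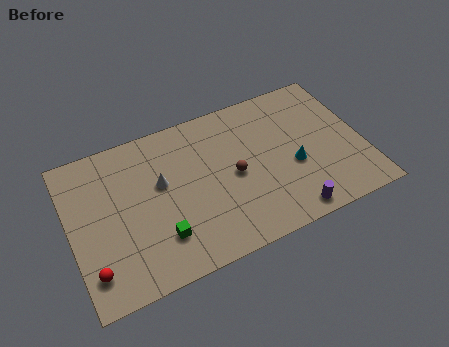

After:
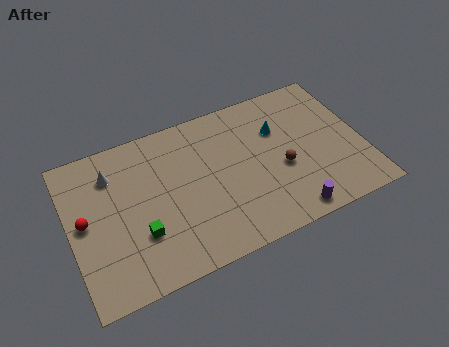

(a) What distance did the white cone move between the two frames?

3.0

From (5.0, 5.6) to (2.5, 7.2), the white cone covered √(2.5² + 1.6²) ≈ 3.0 units.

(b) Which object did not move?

the purple cylinder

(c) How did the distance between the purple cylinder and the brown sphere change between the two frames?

-1.5

They were about 4.4 units apart before and 2.9 after — 1.5 units closer together.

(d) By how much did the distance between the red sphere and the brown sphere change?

+2.3

They were about 8.4 units apart before and 10.7 after — 2.3 units further apart.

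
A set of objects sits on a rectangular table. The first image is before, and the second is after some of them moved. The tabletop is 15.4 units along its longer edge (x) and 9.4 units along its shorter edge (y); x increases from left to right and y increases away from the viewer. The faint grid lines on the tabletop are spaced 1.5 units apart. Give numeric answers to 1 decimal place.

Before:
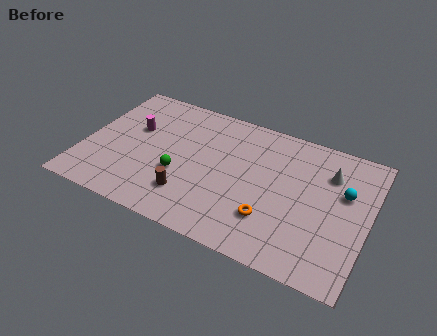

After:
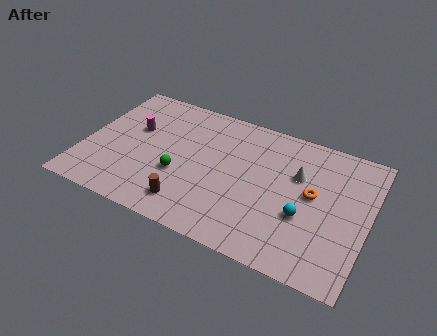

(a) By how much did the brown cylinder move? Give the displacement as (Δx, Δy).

(0.1, -0.6)

The brown cylinder was at about (6.0, 2.3) and moved to about (6.1, 1.7).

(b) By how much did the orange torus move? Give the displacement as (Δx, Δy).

(2.0, 2.5)

The orange torus was at about (10.4, 2.6) and moved to about (12.4, 5.1).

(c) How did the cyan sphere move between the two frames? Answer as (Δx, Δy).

(-1.9, -2.4)

The cyan sphere started near (14.0, 5.9) and ended near (12.1, 3.5).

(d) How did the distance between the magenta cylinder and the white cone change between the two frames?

-1.7

The distance was about 10.7 in the first image and 9.0 in the second, so they moved 1.7 units closer together.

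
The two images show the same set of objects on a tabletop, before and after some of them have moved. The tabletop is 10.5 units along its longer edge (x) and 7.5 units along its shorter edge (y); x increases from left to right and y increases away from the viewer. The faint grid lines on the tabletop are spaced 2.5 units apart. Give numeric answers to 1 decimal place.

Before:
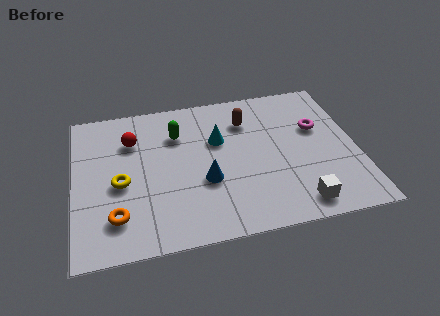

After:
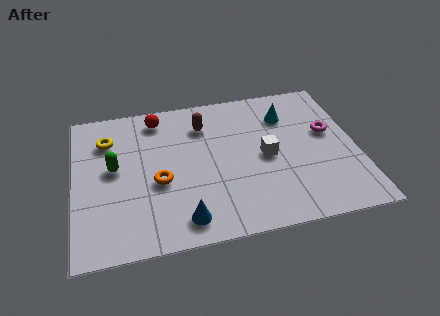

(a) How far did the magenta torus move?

0.5

The magenta torus moved from about (9.1, 4.7) to (9.5, 4.4), a distance of √(0.4² + 0.3²) ≈ 0.5.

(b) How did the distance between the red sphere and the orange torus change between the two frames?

-0.5

They were about 3.8 units apart before and 3.3 after — 0.5 units closer together.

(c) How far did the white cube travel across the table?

2.8

The white cube moved from about (8.1, 1.0) to (7.1, 3.6), a distance of √(1.0² + 2.6²) ≈ 2.8.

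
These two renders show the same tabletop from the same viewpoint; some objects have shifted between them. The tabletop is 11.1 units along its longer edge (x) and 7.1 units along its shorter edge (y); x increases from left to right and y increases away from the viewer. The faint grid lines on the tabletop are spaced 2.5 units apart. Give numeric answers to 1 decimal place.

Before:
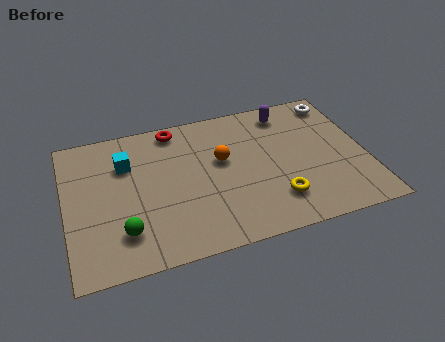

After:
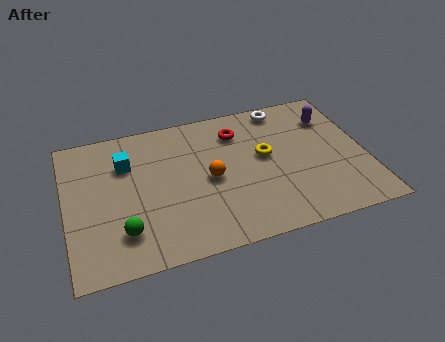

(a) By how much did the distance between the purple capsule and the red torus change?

-0.7

Before: roughly 4.2 units apart; after: 3.5. That's 0.7 units closer together.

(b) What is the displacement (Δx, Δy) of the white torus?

(-2.0, 0.2)

From the two frames, the white torus sits at roughly (10.3, 6.1) before and (8.3, 6.3) after.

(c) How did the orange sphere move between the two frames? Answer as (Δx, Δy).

(-0.5, -0.8)

The orange sphere started near (5.8, 4.2) and ended near (5.3, 3.4).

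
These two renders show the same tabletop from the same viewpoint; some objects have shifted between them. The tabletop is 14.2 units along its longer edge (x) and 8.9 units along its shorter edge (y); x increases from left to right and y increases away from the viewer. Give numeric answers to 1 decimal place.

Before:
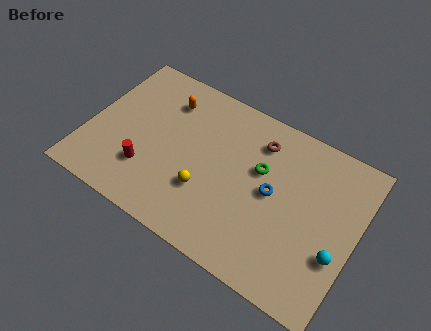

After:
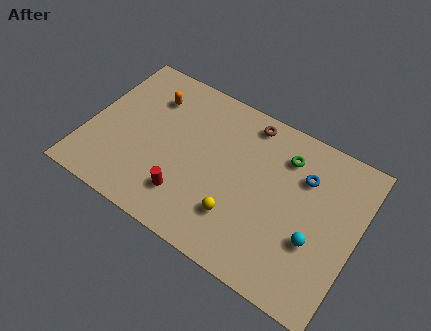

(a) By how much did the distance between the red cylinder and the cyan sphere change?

-3.3

They were about 10.0 units apart before and 6.7 after — 3.3 units closer together.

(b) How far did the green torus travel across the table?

1.8

The green torus was near (9.0, 5.5) before and (10.1, 6.9) after, so it travelled √(1.1² + 1.4²) ≈ 1.8 units.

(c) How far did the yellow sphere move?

1.9

The yellow sphere moved from about (6.5, 2.9) to (8.3, 2.4), a distance of √(1.8² + 0.5²) ≈ 1.9.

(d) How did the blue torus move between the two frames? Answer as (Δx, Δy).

(1.4, 1.7)

The blue torus started near (9.8, 4.6) and ended near (11.2, 6.3).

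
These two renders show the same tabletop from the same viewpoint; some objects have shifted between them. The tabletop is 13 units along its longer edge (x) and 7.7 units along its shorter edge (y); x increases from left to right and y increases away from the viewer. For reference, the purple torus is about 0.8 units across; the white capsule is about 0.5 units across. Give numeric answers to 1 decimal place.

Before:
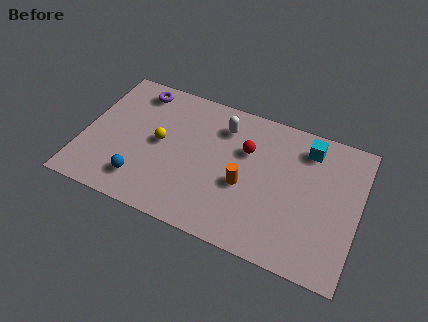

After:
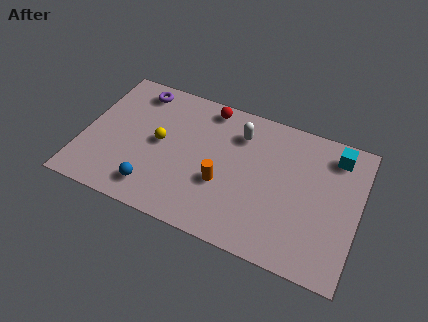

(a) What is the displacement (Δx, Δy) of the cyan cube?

(1.3, 0.1)

The cyan cube started near (10.4, 6.3) and ended near (11.7, 6.4).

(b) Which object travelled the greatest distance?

the red sphere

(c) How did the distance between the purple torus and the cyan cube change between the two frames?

+1.3

The distance was about 8.2 in the first image and 9.5 in the second, so they moved 1.3 units further apart.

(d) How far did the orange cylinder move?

1.0

The orange cylinder was near (7.7, 3.2) before and (6.7, 2.9) after, so it travelled √(1.0² + 0.3²) ≈ 1.0 units.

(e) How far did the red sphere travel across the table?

2.6

The red sphere was near (7.6, 5.1) before and (5.6, 6.8) after, so it travelled √(2.0² + 1.7²) ≈ 2.6 units.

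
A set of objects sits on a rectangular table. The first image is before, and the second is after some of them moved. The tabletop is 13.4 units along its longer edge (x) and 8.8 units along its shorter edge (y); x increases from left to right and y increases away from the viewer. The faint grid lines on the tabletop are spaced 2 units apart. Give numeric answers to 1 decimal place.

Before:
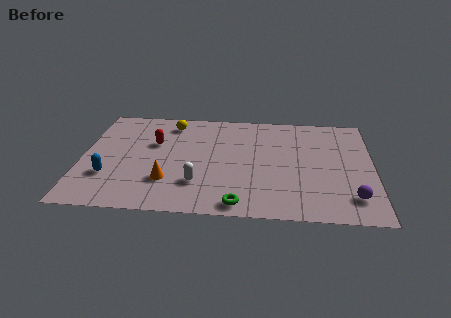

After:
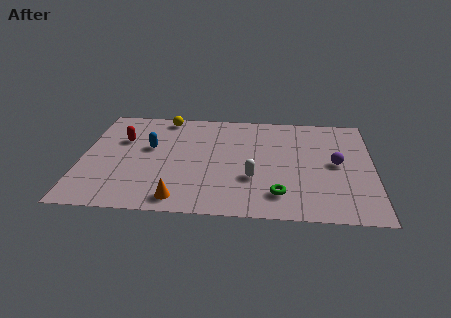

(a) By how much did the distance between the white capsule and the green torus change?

-0.7

They were about 2.4 units apart before and 1.7 after — 0.7 units closer together.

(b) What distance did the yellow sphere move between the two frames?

0.6

The yellow sphere was near (4.0, 7.4) before and (3.7, 7.9) after, so it travelled √(0.3² + 0.5²) ≈ 0.6 units.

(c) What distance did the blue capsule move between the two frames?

3.1

The blue capsule moved from about (1.3, 2.7) to (3.1, 5.2), a distance of √(1.8² + 2.5²) ≈ 3.1.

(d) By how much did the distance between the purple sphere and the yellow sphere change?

-1.4

The distance was about 10.1 in the first image and 8.7 in the second, so they moved 1.4 units closer together.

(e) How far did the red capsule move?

1.5

The red capsule was near (3.3, 5.6) before and (1.8, 5.8) after, so it travelled √(1.5² + 0.2²) ≈ 1.5 units.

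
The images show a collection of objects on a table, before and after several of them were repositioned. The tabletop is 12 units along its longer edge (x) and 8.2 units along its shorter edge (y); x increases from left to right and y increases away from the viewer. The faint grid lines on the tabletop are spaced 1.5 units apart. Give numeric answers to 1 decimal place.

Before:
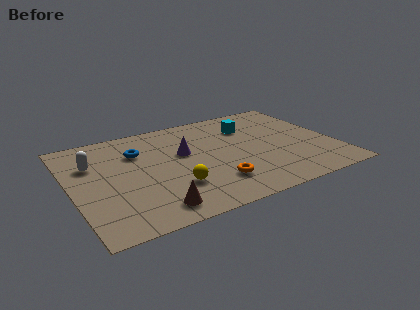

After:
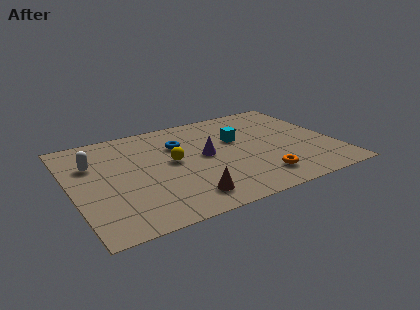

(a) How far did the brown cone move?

1.5

The brown cone moved from about (3.3, 1.2) to (4.8, 1.4), a distance of √(1.5² + 0.2²) ≈ 1.5.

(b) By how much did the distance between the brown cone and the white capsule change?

+0.7

The distance was about 4.9 in the first image and 5.6 in the second, so they moved 0.7 units further apart.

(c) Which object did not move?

the white capsule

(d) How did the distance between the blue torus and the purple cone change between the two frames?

-0.5

The distance was about 2.2 in the first image and 1.7 in the second, so they moved 0.5 units closer together.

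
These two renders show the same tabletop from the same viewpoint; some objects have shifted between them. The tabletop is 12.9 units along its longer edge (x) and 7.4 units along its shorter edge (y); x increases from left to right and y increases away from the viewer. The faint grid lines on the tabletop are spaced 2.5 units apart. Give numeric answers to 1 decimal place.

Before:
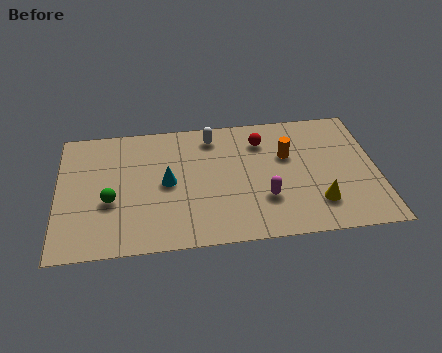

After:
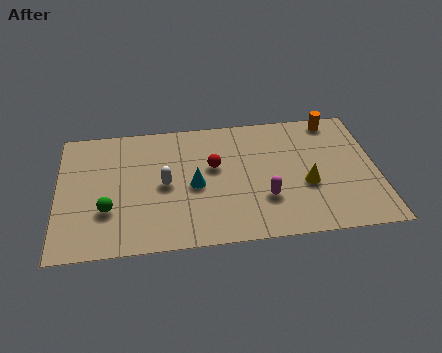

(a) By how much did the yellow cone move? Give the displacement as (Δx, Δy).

(-0.4, 1.1)

The yellow cone was at about (10.4, 1.8) and moved to about (10.0, 2.9).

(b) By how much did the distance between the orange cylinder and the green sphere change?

+2.8

They were about 7.4 units apart before and 10.2 after — 2.8 units further apart.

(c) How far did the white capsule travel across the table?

3.3

The white capsule was near (6.3, 6.2) before and (4.3, 3.6) after, so it travelled √(2.0² + 2.6²) ≈ 3.3 units.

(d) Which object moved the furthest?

the white capsule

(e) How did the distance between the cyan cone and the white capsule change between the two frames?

-1.9

Before: roughly 3.1 units apart; after: 1.2. That's 1.9 units closer together.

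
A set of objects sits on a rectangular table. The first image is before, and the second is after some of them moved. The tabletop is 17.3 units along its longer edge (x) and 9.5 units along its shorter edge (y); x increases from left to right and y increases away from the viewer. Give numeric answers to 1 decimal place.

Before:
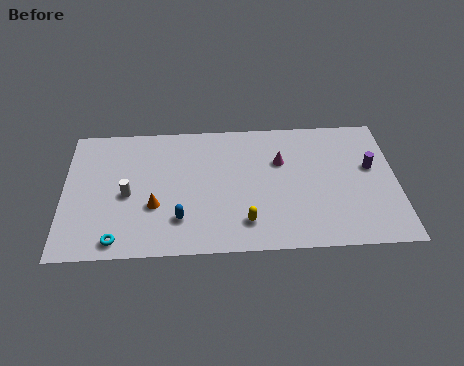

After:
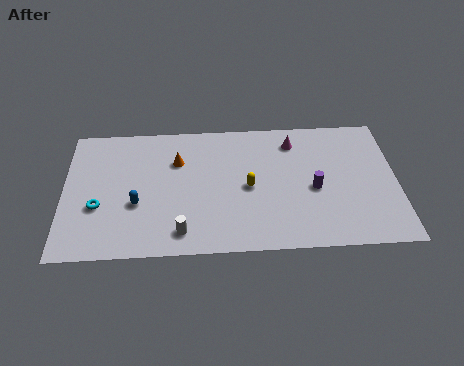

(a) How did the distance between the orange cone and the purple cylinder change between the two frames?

-4.0

The distance was about 11.5 in the first image and 7.5 in the second, so they moved 4.0 units closer together.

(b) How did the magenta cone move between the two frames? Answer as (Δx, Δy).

(0.7, 1.4)

The magenta cone started near (11.3, 6.3) and ended near (12.0, 7.7).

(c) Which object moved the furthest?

the white cylinder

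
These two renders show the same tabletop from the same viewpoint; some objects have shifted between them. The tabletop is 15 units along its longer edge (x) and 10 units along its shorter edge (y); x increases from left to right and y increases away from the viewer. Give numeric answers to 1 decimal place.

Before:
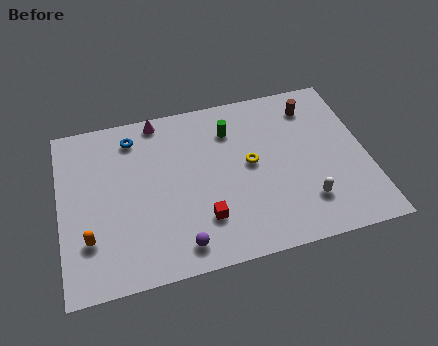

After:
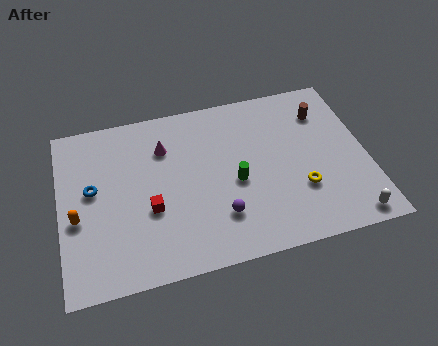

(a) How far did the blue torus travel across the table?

3.4

The blue torus moved from about (3.7, 8.3) to (1.6, 5.6), a distance of √(2.1² + 2.7²) ≈ 3.4.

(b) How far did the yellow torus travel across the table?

3.1

The yellow torus moved from about (9.3, 5.3) to (11.6, 3.2), a distance of √(2.3² + 2.1²) ≈ 3.1.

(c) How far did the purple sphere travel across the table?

2.3

The purple sphere was near (5.6, 1.4) before and (7.6, 2.6) after, so it travelled √(2.0² + 1.2²) ≈ 2.3 units.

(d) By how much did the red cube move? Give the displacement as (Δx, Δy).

(-2.5, 1.2)

The red cube started near (6.8, 2.6) and ended near (4.3, 3.8).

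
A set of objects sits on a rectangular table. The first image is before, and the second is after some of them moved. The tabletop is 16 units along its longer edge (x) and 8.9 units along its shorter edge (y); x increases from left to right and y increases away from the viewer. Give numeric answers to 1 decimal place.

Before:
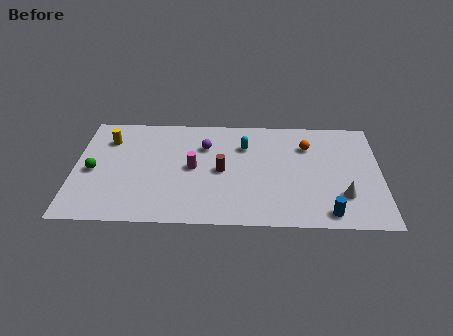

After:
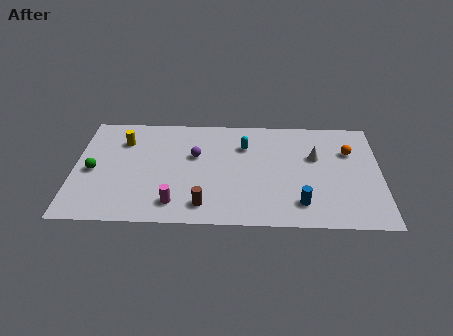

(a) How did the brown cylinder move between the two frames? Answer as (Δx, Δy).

(-0.9, -2.8)

The brown cylinder was at about (7.7, 4.3) and moved to about (6.8, 1.5).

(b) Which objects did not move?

the green sphere and the cyan capsule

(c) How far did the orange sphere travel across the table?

2.2

The orange sphere was near (12.2, 6.5) before and (14.4, 6.1) after, so it travelled √(2.2² + 0.4²) ≈ 2.2 units.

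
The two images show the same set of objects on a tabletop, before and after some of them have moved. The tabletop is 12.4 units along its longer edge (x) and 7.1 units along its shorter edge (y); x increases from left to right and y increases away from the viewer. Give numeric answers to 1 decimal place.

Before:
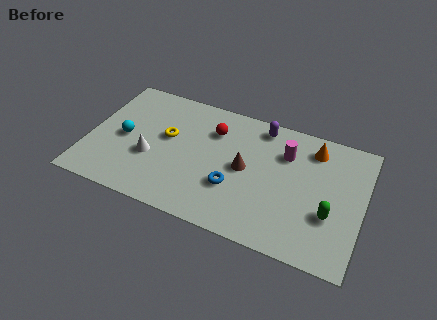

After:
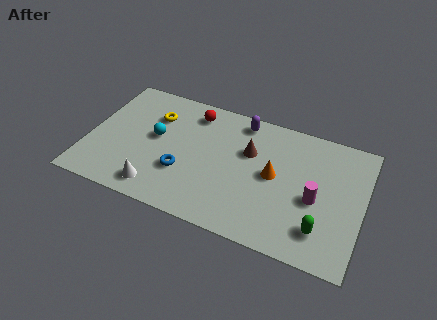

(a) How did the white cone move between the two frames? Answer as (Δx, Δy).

(0.5, -1.6)

The white cone was at about (2.9, 2.7) and moved to about (3.4, 1.1).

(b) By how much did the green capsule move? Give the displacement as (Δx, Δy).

(-0.3, -0.9)

The green capsule started near (11.0, 2.5) and ended near (10.7, 1.6).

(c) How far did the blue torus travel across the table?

2.3

The blue torus was near (6.7, 2.4) before and (4.4, 2.4) after, so it travelled √(2.3² + 0.0²) ≈ 2.3 units.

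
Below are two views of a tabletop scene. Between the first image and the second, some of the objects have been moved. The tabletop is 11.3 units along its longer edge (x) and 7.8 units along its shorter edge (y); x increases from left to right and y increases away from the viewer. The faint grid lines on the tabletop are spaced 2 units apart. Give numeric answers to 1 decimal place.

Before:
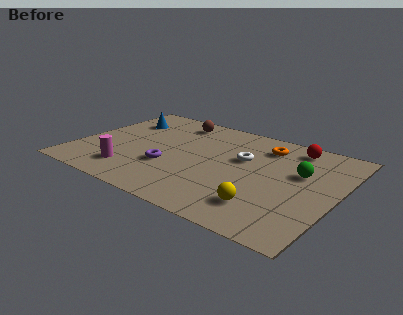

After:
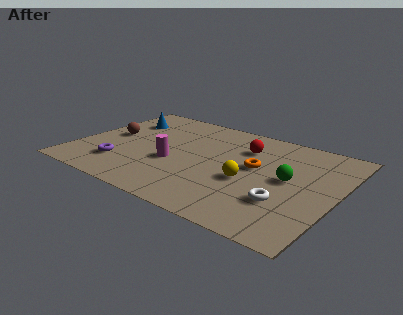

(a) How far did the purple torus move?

2.2

The purple torus was near (4.2, 2.7) before and (2.2, 1.9) after, so it travelled √(2.0² + 0.8²) ≈ 2.2 units.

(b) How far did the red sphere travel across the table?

2.2

From (9.0, 6.7) to (7.0, 5.7), the red sphere covered √(2.0² + 1.0²) ≈ 2.2 units.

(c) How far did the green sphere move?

0.8

The green sphere moved from about (9.6, 4.8) to (9.2, 4.1), a distance of √(0.4² + 0.7²) ≈ 0.8.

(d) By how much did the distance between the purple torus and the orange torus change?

+1.0

Before: roughly 5.0 units apart; after: 6.0. That's 1.0 units further apart.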